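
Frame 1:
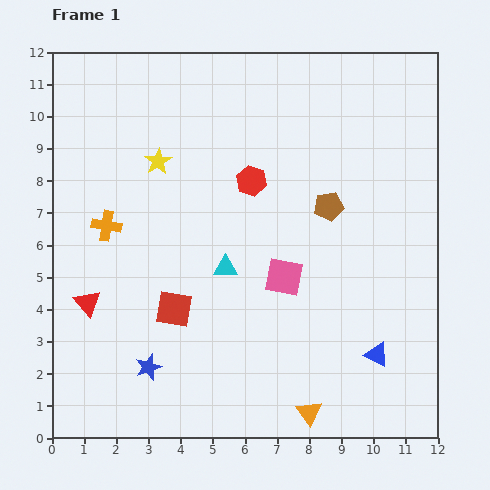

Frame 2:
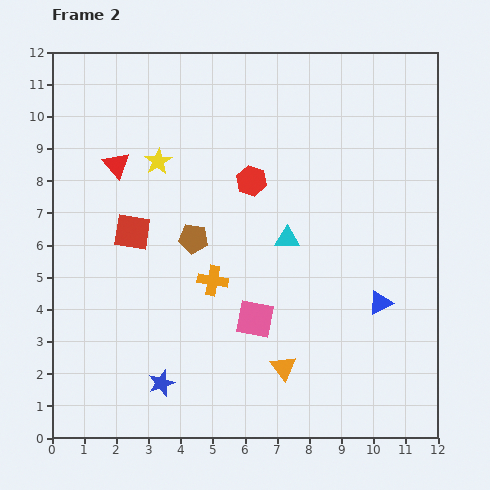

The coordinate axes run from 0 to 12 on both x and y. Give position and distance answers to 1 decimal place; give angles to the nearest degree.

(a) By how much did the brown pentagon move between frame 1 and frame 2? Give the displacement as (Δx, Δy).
(-4.2, -1.0)

The brown pentagon was at (8.6, 7.2) in frame 1 and (4.4, 6.2) in frame 2.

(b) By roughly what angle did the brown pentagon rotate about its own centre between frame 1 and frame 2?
18° clockwise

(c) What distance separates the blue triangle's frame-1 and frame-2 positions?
1.6

The blue triangle moved from (10.1, 2.6) to (10.2, 4.2), a distance of √(0.1² + 1.6²) ≈ 1.6.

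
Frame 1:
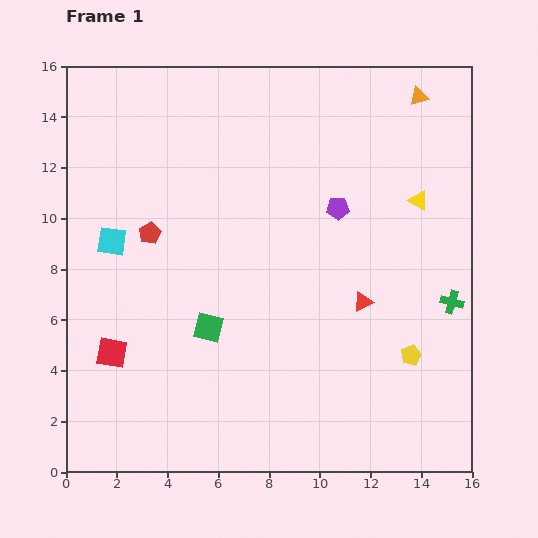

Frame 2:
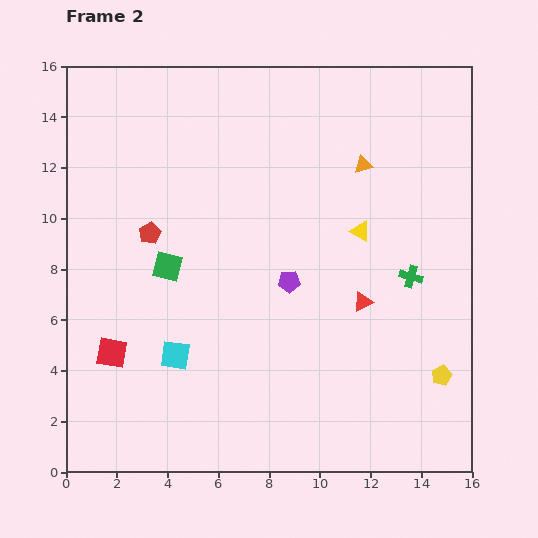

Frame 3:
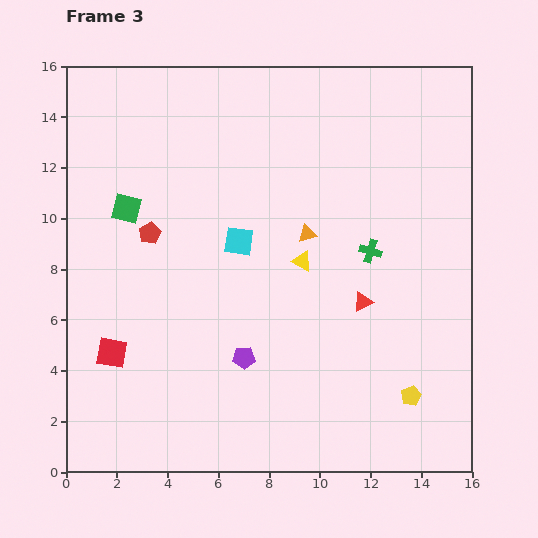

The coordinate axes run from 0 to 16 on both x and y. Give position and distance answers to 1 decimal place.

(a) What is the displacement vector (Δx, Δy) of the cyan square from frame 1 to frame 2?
(2.5, -4.5)

The cyan square was at (1.8, 9.1) in frame 1 and (4.3, 4.6) in frame 2.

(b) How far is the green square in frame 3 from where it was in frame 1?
5.7

The green square moved from (5.6, 5.7) to (2.4, 10.4), a distance of √(3.2² + 4.7²) ≈ 5.7.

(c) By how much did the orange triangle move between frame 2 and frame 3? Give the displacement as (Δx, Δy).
(-2.2, -2.7)

The orange triangle was at (11.7, 12.1) in frame 2 and (9.5, 9.4) in frame 3.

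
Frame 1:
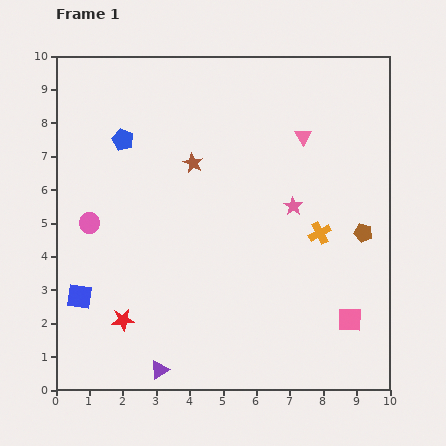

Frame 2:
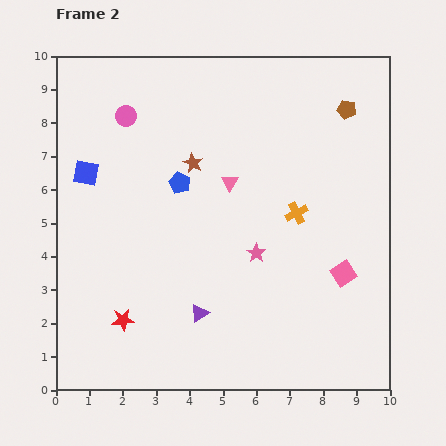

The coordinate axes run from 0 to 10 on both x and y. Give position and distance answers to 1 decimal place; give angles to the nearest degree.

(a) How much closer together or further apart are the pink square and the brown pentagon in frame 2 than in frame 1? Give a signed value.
+2.3

Distance in frame 1: 2.6. Distance in frame 2: 4.9.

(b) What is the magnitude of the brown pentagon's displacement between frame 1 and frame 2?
3.7

The brown pentagon moved from (9.2, 4.7) to (8.7, 8.4), a distance of √(0.5² + 3.7²) ≈ 3.7.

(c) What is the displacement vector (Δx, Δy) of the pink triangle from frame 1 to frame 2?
(-2.2, -1.4)

The pink triangle was at (7.4, 7.6) in frame 1 and (5.2, 6.2) in frame 2.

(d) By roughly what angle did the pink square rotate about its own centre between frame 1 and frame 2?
33° counter-clockwise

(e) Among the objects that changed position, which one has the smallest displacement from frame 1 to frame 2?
the orange cross

(moved 0.9)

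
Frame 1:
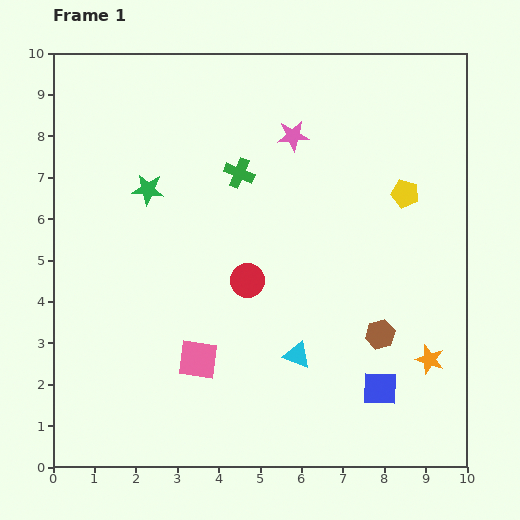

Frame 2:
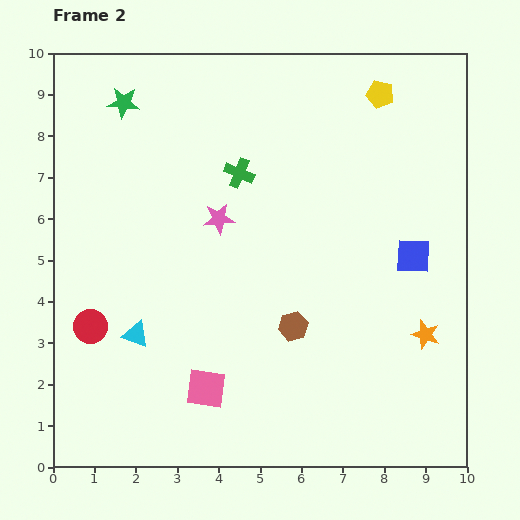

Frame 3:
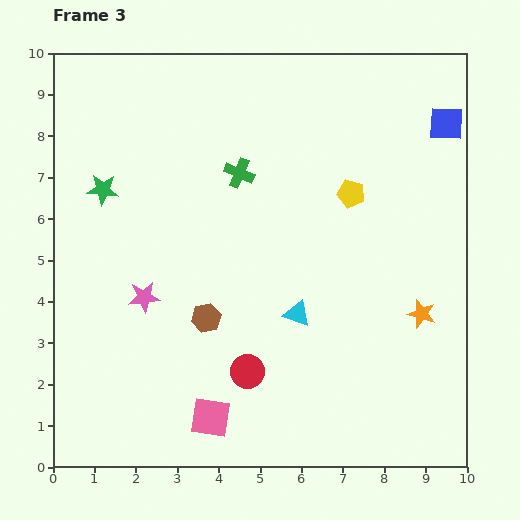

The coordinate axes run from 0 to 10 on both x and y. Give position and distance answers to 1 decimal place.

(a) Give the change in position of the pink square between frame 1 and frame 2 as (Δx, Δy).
(0.2, -0.7)

The pink square was at (3.5, 2.6) in frame 1 and (3.7, 1.9) in frame 2.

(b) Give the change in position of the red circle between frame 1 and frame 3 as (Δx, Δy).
(0.0, -2.2)

The red circle was at (4.7, 4.5) in frame 1 and (4.7, 2.3) in frame 3.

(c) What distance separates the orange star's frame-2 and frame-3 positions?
0.5

The orange star moved from (9.0, 3.2) to (8.9, 3.7), a distance of √(0.1² + 0.5²) ≈ 0.5.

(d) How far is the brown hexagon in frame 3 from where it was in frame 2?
2.1

The brown hexagon moved from (5.8, 3.4) to (3.7, 3.6), a distance of √(2.1² + 0.2²) ≈ 2.1.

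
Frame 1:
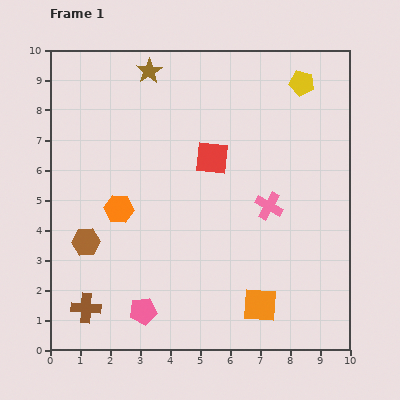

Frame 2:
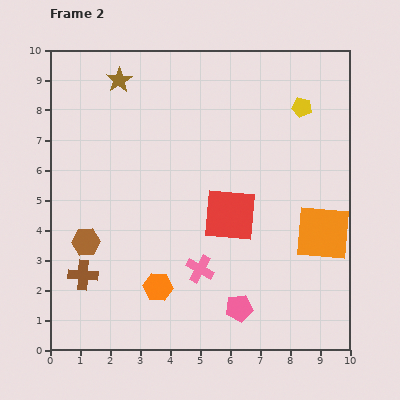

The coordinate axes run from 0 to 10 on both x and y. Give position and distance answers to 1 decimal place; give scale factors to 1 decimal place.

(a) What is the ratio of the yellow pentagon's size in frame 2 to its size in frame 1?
0.8×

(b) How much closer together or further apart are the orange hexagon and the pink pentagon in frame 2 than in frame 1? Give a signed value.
-0.7

Distance in frame 1: 3.5. Distance in frame 2: 2.8.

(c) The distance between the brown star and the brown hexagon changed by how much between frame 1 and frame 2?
-0.6

Distance in frame 1: 6.1. Distance in frame 2: 5.5.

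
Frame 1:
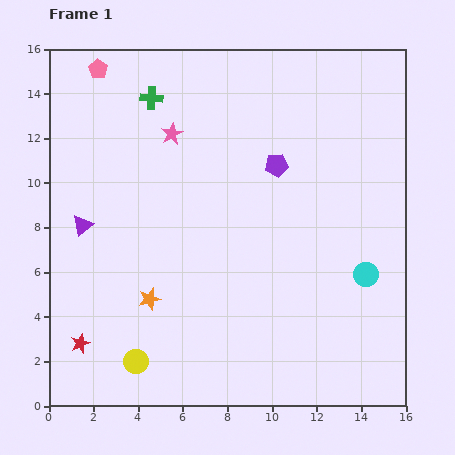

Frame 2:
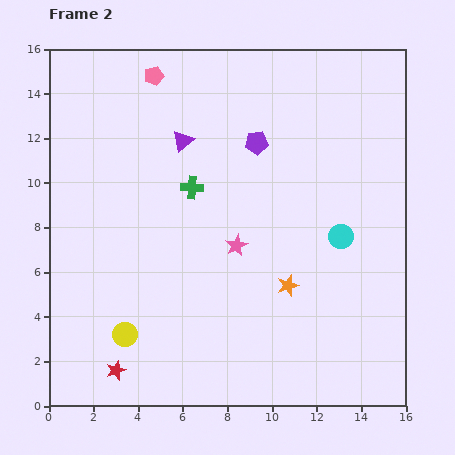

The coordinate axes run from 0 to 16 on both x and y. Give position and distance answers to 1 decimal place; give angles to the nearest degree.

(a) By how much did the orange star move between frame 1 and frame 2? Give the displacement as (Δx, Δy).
(6.2, 0.6)

The orange star was at (4.5, 4.8) in frame 1 and (10.7, 5.4) in frame 2.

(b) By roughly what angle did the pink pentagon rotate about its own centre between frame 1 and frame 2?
23° clockwise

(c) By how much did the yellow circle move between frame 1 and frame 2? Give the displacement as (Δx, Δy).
(-0.5, 1.2)

The yellow circle was at (3.9, 2.0) in frame 1 and (3.4, 3.2) in frame 2.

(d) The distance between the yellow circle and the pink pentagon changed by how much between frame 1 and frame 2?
-1.5

Distance in frame 1: 13.2. Distance in frame 2: 11.7.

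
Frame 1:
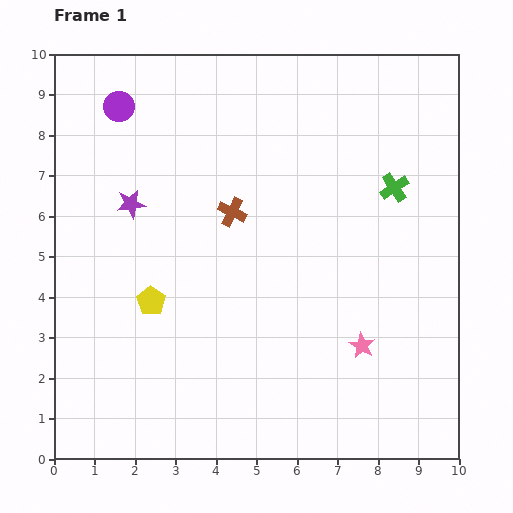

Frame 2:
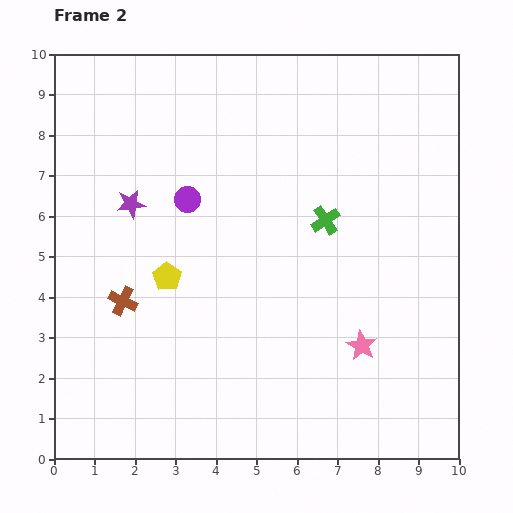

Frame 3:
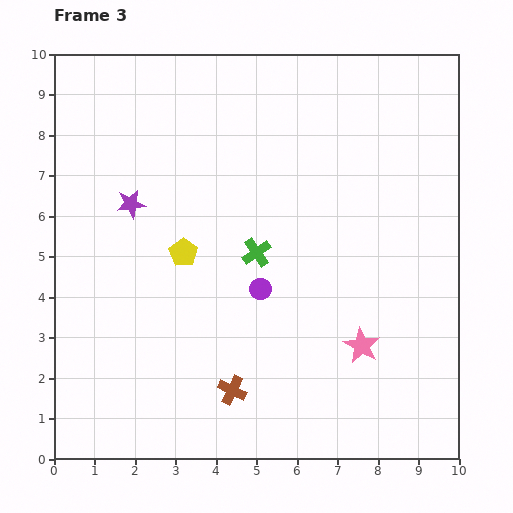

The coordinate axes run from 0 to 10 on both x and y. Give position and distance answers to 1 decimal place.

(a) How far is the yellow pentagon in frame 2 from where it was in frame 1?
0.7

The yellow pentagon moved from (2.4, 3.9) to (2.8, 4.5), a distance of √(0.4² + 0.6²) ≈ 0.7.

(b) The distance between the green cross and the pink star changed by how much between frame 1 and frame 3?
-0.5

Distance in frame 1: 4.0. Distance in frame 3: 3.5.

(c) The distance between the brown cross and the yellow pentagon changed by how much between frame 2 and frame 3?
+2.3

Distance in frame 2: 1.3. Distance in frame 3: 3.6.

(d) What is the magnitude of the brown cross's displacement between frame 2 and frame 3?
3.5

The brown cross moved from (1.7, 3.9) to (4.4, 1.7), a distance of √(2.7² + 2.2²) ≈ 3.5.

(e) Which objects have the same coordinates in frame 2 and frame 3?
the pink star, the purple star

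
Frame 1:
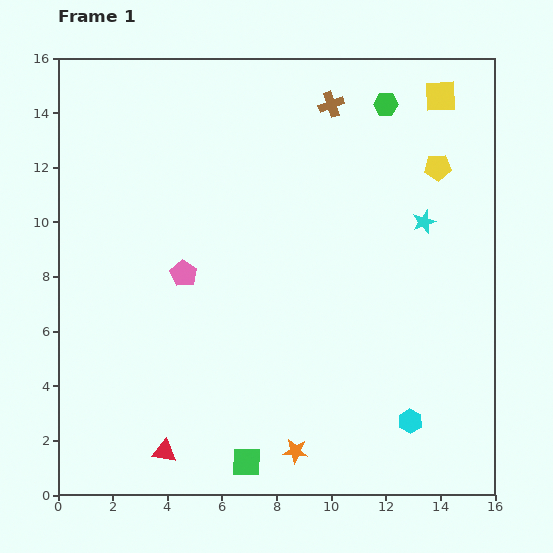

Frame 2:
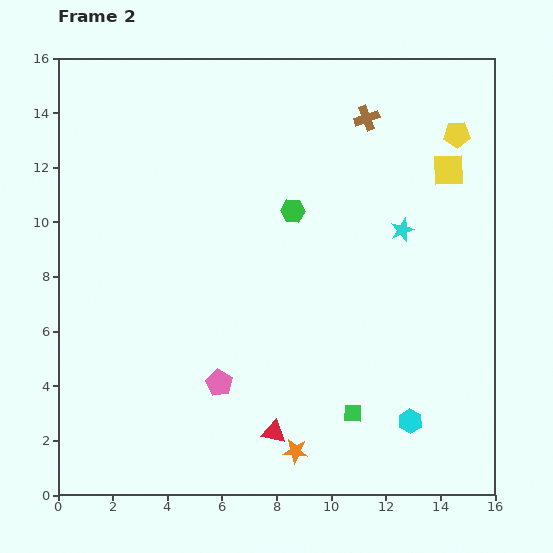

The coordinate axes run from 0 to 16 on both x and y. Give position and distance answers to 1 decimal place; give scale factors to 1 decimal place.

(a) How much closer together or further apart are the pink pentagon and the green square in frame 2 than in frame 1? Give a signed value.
-2.3

Distance in frame 1: 7.3. Distance in frame 2: 5.0.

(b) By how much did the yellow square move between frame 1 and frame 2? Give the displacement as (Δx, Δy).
(0.3, -2.7)

The yellow square was at (14.0, 14.6) in frame 1 and (14.3, 11.9) in frame 2.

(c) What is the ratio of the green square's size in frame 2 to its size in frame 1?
0.6×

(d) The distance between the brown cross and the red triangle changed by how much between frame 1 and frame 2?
-2.1

Distance in frame 1: 14.1. Distance in frame 2: 12.0.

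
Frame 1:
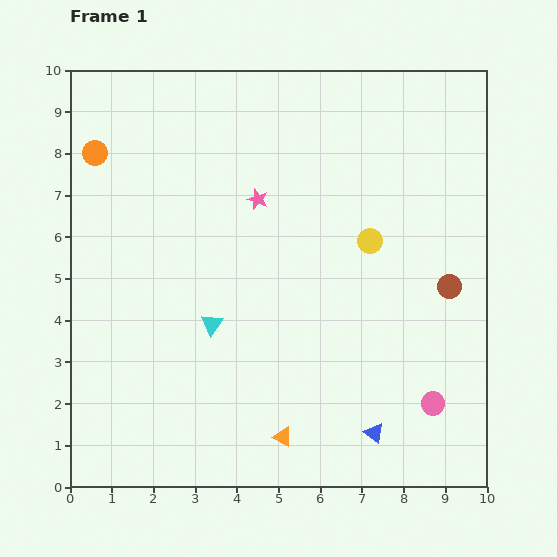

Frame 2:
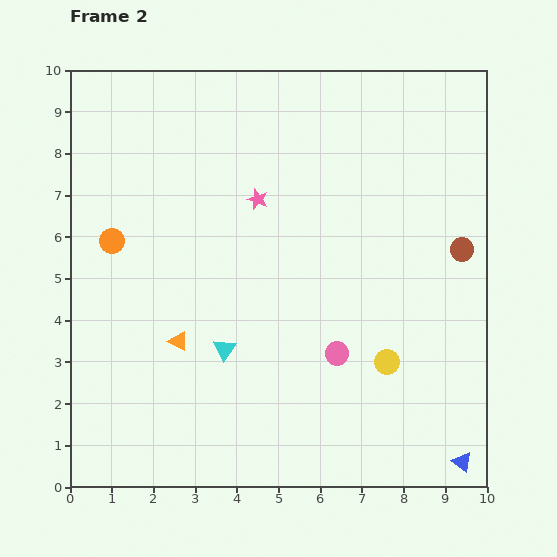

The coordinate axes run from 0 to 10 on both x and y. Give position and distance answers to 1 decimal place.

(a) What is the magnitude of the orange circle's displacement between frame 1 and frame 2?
2.1

The orange circle moved from (0.6, 8.0) to (1.0, 5.9), a distance of √(0.4² + 2.1²) ≈ 2.1.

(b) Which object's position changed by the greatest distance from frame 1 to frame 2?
the orange triangle

(moved 3.4; next 2.9)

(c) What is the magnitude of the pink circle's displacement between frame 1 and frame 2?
2.6

The pink circle moved from (8.7, 2.0) to (6.4, 3.2), a distance of √(2.3² + 1.2²) ≈ 2.6.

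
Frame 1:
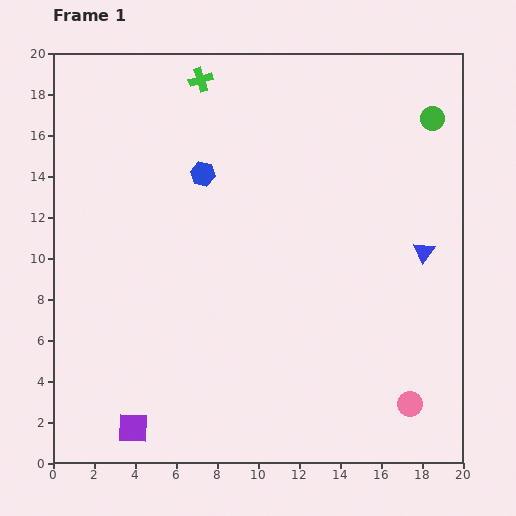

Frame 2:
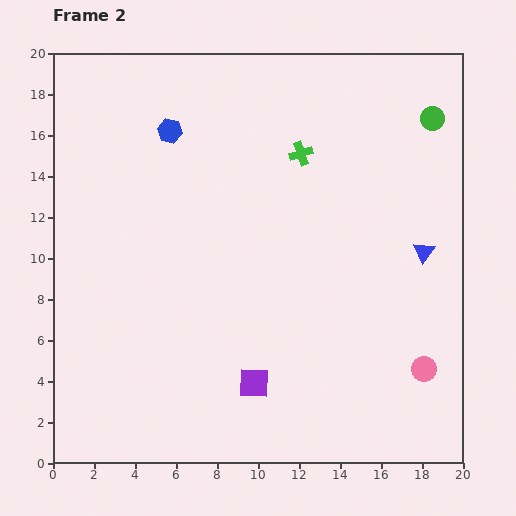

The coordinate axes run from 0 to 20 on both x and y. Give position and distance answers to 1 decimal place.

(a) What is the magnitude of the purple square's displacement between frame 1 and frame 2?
6.3

The purple square moved from (3.9, 1.7) to (9.8, 3.9), a distance of √(5.9² + 2.2²) ≈ 6.3.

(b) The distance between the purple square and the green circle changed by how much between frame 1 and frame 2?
-5.4

Distance in frame 1: 21.0. Distance in frame 2: 15.6.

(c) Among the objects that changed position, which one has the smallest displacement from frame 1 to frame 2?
the pink circle

(moved 1.8)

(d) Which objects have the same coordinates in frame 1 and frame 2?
the blue triangle, the green circle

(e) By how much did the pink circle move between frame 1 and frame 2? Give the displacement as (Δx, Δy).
(0.7, 1.7)

The pink circle was at (17.4, 2.9) in frame 1 and (18.1, 4.6) in frame 2.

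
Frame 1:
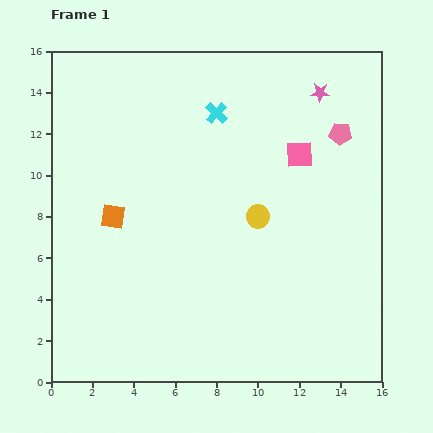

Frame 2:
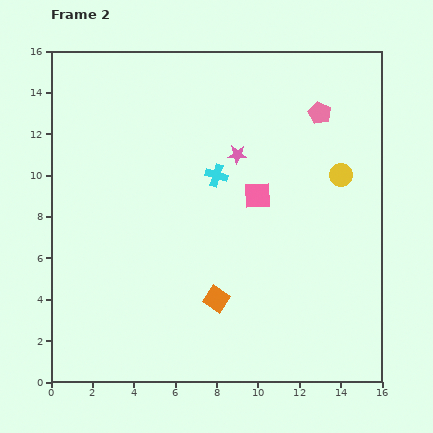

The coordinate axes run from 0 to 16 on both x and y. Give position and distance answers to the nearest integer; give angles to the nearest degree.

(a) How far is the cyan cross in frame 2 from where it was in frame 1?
3

The cyan cross moved from (8, 13) to (8, 10), a distance of √(0² + 3²) ≈ 3.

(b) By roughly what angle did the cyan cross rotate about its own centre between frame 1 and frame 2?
26° counter-clockwise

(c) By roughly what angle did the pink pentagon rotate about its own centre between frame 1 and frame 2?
22° clockwise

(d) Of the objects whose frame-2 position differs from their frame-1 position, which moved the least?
the pink pentagon

(moved 1)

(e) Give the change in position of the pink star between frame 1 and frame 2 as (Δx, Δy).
(-4, -3)

The pink star was at (13, 14) in frame 1 and (9, 11) in frame 2.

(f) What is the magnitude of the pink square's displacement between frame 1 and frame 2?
3

The pink square moved from (12, 11) to (10, 9), a distance of √(2² + 2²) ≈ 3.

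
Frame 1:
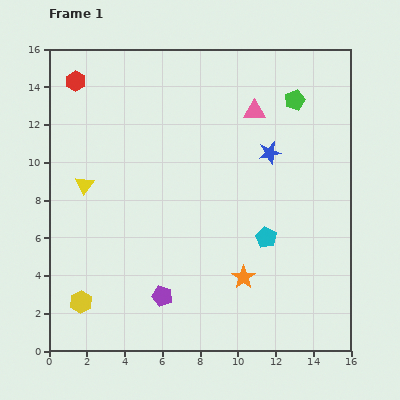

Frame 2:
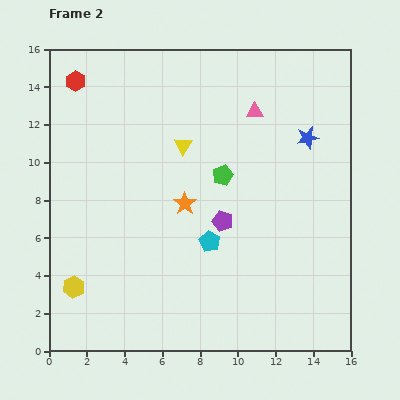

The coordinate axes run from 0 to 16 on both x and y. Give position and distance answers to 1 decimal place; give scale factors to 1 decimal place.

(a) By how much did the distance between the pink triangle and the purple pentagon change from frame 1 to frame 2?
-5.0

Distance in frame 1: 11.0. Distance in frame 2: 6.0.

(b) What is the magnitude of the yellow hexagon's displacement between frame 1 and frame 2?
0.9

The yellow hexagon moved from (1.7, 2.6) to (1.3, 3.4), a distance of √(0.4² + 0.8²) ≈ 0.9.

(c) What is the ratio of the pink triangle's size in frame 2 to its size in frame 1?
0.8×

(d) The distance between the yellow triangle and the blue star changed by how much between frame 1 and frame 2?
-3.3

Distance in frame 1: 9.9. Distance in frame 2: 6.6.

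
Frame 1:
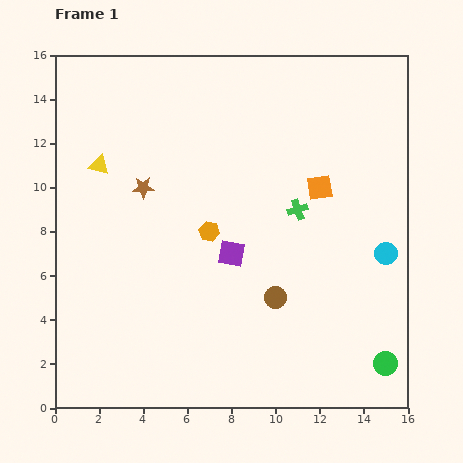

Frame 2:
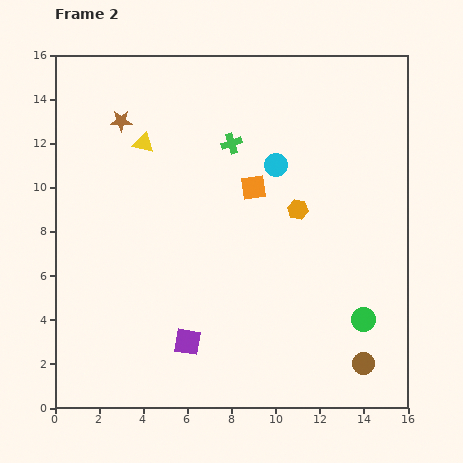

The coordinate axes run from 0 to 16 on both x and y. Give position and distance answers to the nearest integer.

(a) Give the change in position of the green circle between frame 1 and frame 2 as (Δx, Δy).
(-1, 2)

The green circle was at (15, 2) in frame 1 and (14, 4) in frame 2.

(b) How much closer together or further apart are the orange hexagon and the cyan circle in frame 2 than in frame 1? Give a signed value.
-6

Distance in frame 1: 8. Distance in frame 2: 2.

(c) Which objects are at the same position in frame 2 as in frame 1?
none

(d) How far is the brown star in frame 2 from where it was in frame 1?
3

The brown star moved from (4, 10) to (3, 13), a distance of √(1² + 3²) ≈ 3.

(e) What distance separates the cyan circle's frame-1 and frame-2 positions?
6

The cyan circle moved from (15, 7) to (10, 11), a distance of √(5² + 4²) ≈ 6.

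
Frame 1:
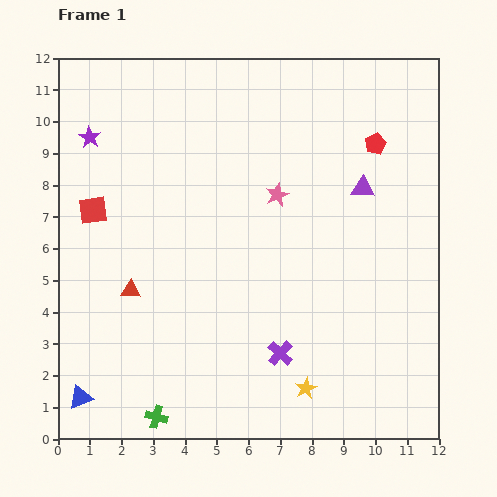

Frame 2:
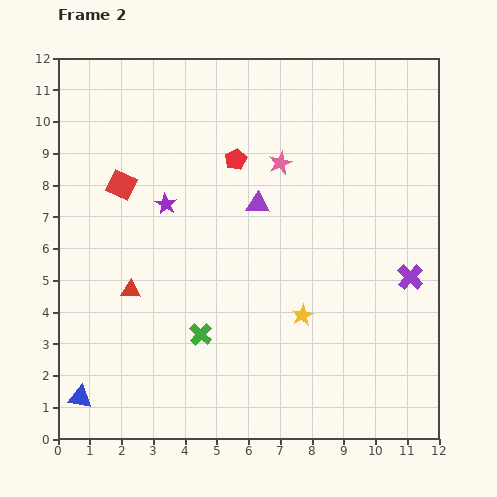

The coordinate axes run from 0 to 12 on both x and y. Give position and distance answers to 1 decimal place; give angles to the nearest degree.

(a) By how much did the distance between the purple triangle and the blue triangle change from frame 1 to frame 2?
-2.8

Distance in frame 1: 11.1. Distance in frame 2: 8.3.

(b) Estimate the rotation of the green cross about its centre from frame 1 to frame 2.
28° clockwise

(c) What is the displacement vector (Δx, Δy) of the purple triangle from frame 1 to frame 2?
(-3.3, -0.5)

The purple triangle was at (9.6, 7.9) in frame 1 and (6.3, 7.4) in frame 2.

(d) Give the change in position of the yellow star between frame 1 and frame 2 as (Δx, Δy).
(-0.1, 2.3)

The yellow star was at (7.8, 1.6) in frame 1 and (7.7, 3.9) in frame 2.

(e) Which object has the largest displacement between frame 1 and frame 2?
the purple cross

(moved 4.8; next 4.4)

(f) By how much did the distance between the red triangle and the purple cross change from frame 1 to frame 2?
+3.7

Distance in frame 1: 5.1. Distance in frame 2: 8.8.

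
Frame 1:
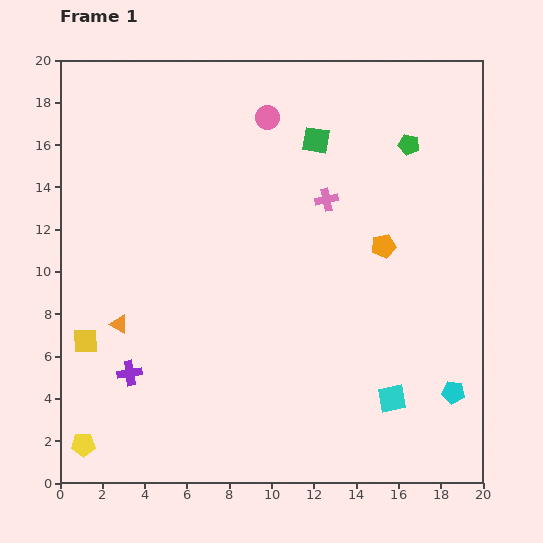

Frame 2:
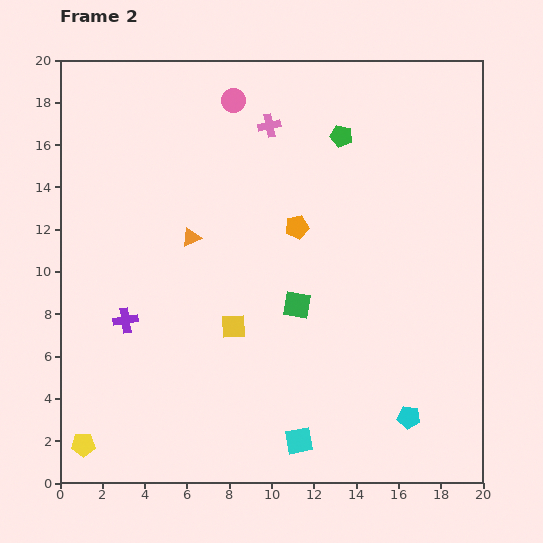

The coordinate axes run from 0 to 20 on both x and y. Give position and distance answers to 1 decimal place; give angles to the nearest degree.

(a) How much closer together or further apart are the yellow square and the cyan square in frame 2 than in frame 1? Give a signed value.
-8.5

Distance in frame 1: 14.7. Distance in frame 2: 6.2.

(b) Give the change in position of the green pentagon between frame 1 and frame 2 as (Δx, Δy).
(-3.2, 0.4)

The green pentagon was at (16.5, 16.0) in frame 1 and (13.3, 16.4) in frame 2.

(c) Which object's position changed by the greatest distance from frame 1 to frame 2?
the green square

(moved 7.9; next 7.0)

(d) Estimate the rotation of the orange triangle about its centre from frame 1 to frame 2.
52° counter-clockwise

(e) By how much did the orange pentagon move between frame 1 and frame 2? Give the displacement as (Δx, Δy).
(-4.1, 0.9)

The orange pentagon was at (15.3, 11.2) in frame 1 and (11.2, 12.1) in frame 2.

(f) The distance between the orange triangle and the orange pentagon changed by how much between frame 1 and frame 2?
-8.0

Distance in frame 1: 13.0. Distance in frame 2: 5.0.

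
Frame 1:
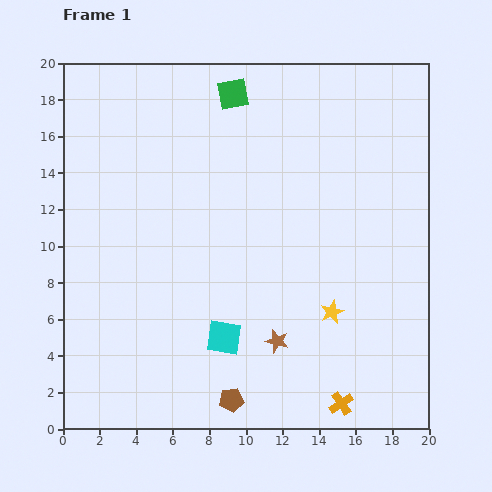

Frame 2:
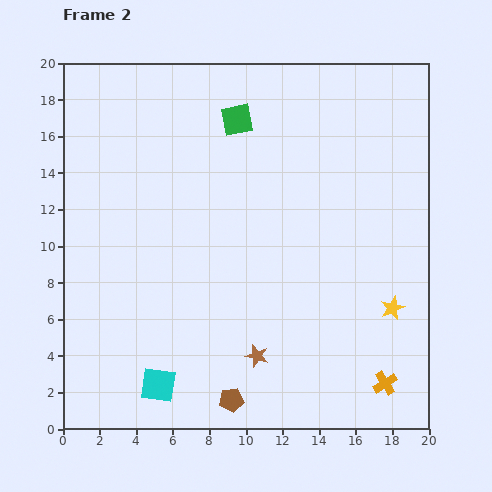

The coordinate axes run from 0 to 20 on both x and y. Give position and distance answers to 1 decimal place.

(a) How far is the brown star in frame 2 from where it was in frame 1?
1.4

The brown star moved from (11.7, 4.8) to (10.6, 4.0), a distance of √(1.1² + 0.8²) ≈ 1.4.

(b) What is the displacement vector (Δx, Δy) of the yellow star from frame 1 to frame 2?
(3.3, 0.2)

The yellow star was at (14.7, 6.4) in frame 1 and (18.0, 6.6) in frame 2.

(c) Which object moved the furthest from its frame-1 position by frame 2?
the cyan square

(moved 4.4; next 3.3)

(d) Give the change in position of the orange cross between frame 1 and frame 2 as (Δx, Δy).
(2.4, 1.1)

The orange cross was at (15.2, 1.4) in frame 1 and (17.6, 2.5) in frame 2.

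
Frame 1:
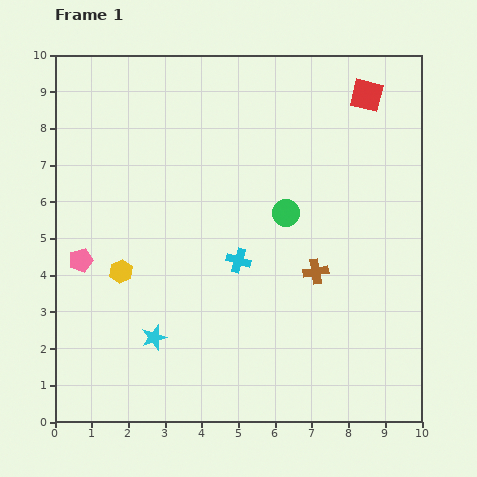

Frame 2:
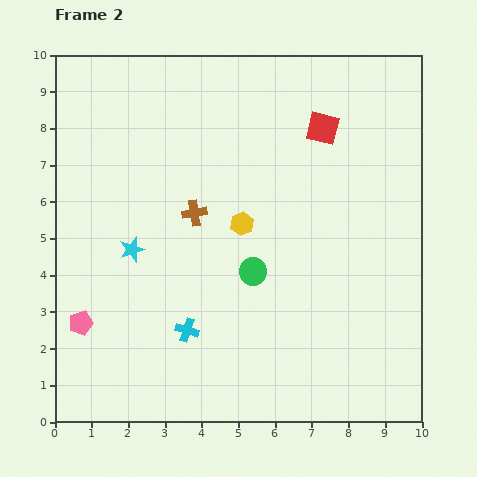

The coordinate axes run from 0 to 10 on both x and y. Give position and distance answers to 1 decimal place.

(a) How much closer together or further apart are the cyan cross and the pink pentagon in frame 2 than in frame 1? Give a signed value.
-1.4

Distance in frame 1: 4.3. Distance in frame 2: 2.9.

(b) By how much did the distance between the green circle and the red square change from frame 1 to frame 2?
+0.4

Distance in frame 1: 3.9. Distance in frame 2: 4.3.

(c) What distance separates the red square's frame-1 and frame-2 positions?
1.5

The red square moved from (8.5, 8.9) to (7.3, 8.0), a distance of √(1.2² + 0.9²) ≈ 1.5.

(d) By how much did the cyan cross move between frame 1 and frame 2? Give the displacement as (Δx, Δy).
(-1.4, -1.9)

The cyan cross was at (5.0, 4.4) in frame 1 and (3.6, 2.5) in frame 2.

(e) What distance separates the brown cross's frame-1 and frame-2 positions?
3.7

The brown cross moved from (7.1, 4.1) to (3.8, 5.7), a distance of √(3.3² + 1.6²) ≈ 3.7.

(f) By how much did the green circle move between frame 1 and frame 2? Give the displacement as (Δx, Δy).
(-0.9, -1.6)

The green circle was at (6.3, 5.7) in frame 1 and (5.4, 4.1) in frame 2.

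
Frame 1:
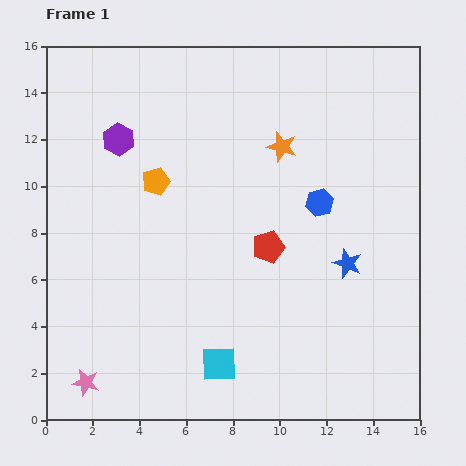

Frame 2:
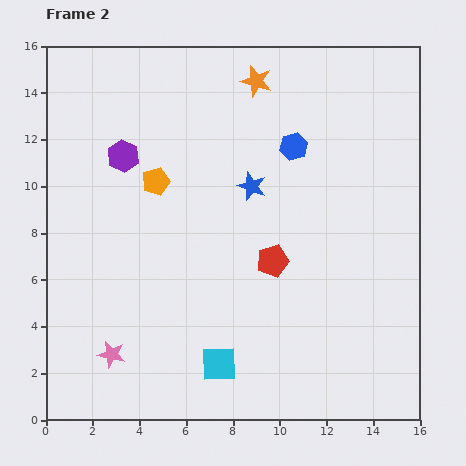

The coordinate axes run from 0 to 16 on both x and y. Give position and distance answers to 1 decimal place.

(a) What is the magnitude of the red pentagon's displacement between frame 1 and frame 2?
0.6

The red pentagon moved from (9.5, 7.4) to (9.7, 6.8), a distance of √(0.2² + 0.6²) ≈ 0.6.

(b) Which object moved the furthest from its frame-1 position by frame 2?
the blue star

(moved 5.3; next 3.0)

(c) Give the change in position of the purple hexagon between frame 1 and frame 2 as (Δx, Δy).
(0.2, -0.7)

The purple hexagon was at (3.1, 12.0) in frame 1 and (3.3, 11.3) in frame 2.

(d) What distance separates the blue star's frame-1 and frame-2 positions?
5.3

The blue star moved from (12.9, 6.7) to (8.8, 10.0), a distance of √(4.1² + 3.3²) ≈ 5.3.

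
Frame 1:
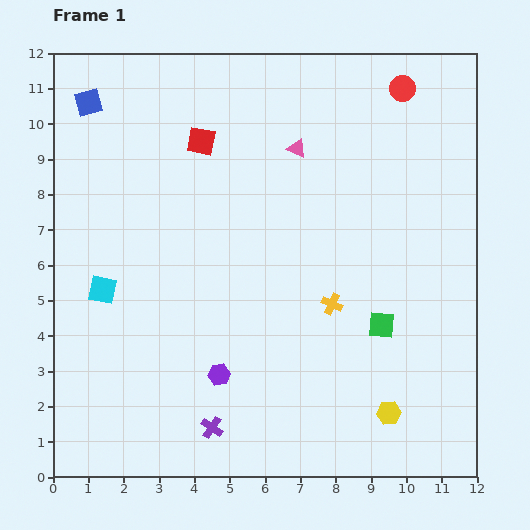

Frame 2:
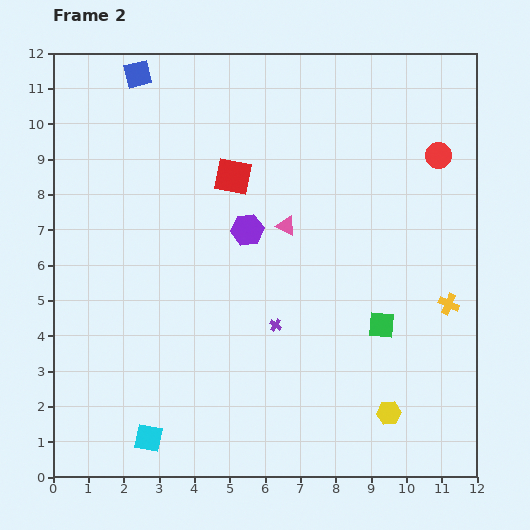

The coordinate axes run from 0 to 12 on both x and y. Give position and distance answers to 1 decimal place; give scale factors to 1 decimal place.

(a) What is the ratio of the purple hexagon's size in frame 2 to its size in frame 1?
1.5×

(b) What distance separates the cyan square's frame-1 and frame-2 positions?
4.4

The cyan square moved from (1.4, 5.3) to (2.7, 1.1), a distance of √(1.3² + 4.2²) ≈ 4.4.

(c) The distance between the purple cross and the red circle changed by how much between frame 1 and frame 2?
-4.4

Distance in frame 1: 11.0. Distance in frame 2: 6.6.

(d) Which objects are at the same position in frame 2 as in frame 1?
the yellow hexagon, the green square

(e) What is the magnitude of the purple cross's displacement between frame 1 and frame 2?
3.4

The purple cross moved from (4.5, 1.4) to (6.3, 4.3), a distance of √(1.8² + 2.9²) ≈ 3.4.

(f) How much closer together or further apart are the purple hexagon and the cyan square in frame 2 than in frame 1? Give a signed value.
+2.4

Distance in frame 1: 4.1. Distance in frame 2: 6.5.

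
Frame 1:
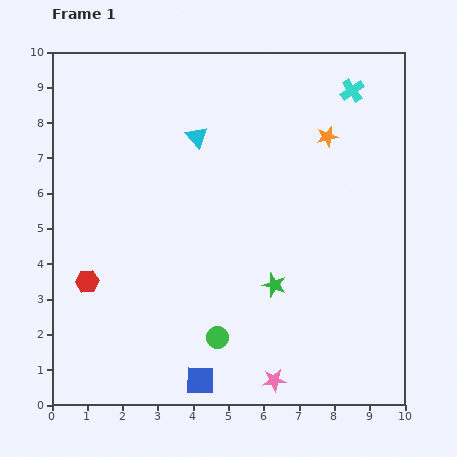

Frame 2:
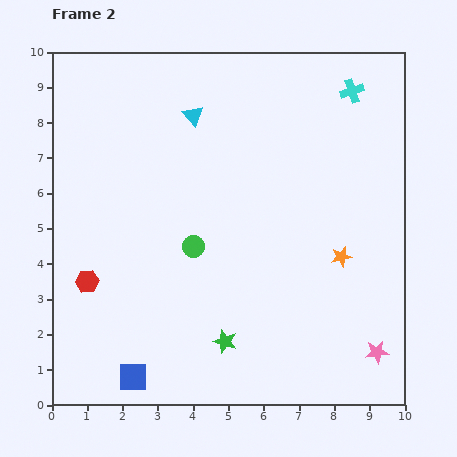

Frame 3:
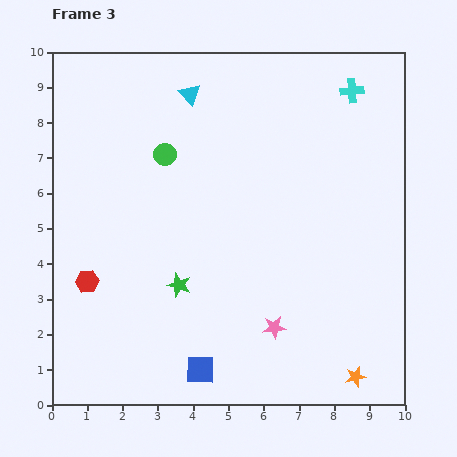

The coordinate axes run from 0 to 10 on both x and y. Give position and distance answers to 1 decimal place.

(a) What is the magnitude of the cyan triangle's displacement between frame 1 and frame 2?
0.6

The cyan triangle moved from (4.1, 7.6) to (4.0, 8.2), a distance of √(0.1² + 0.6²) ≈ 0.6.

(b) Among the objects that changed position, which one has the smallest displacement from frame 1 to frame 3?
the blue square

(moved 0.3)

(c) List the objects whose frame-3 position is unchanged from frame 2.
the cyan cross, the red hexagon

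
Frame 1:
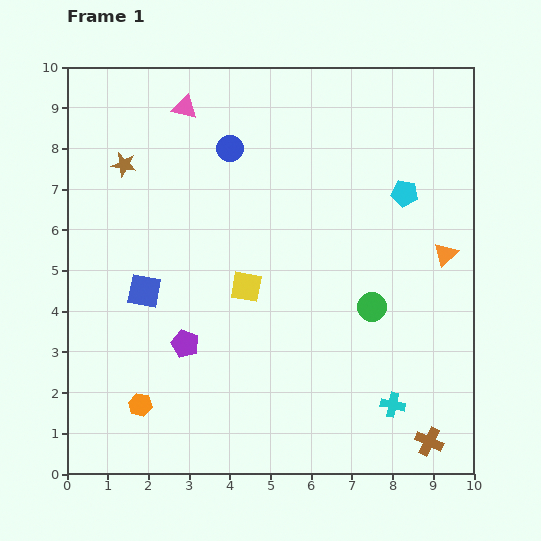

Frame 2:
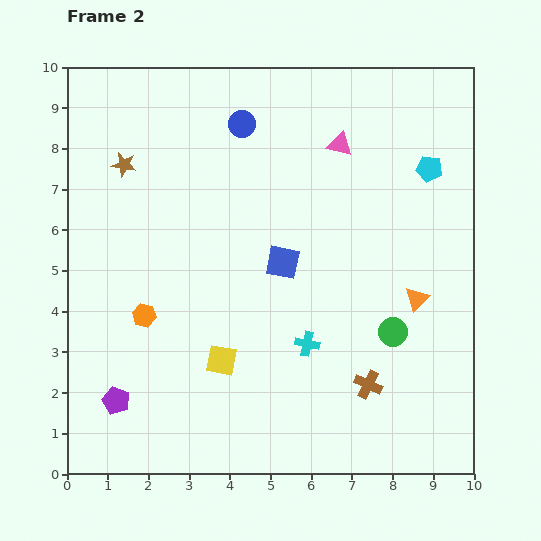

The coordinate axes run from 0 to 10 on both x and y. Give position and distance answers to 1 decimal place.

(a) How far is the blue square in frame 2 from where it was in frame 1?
3.5

The blue square moved from (1.9, 4.5) to (5.3, 5.2), a distance of √(3.4² + 0.7²) ≈ 3.5.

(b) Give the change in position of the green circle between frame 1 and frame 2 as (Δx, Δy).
(0.5, -0.6)

The green circle was at (7.5, 4.1) in frame 1 and (8.0, 3.5) in frame 2.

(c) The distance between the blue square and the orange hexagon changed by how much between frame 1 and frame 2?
+0.8

Distance in frame 1: 2.8. Distance in frame 2: 3.6.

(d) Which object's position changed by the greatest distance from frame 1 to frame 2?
the pink triangle

(moved 3.9; next 3.5)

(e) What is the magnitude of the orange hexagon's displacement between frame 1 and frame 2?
2.2

The orange hexagon moved from (1.8, 1.7) to (1.9, 3.9), a distance of √(0.1² + 2.2²) ≈ 2.2.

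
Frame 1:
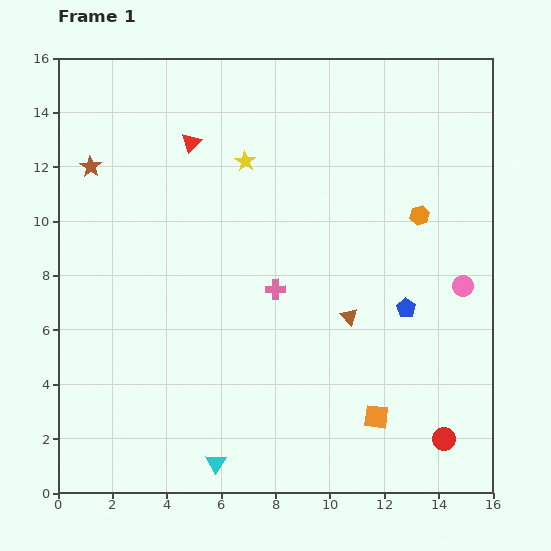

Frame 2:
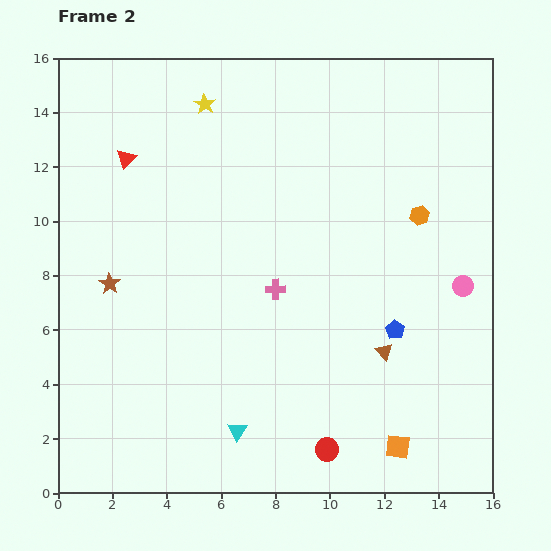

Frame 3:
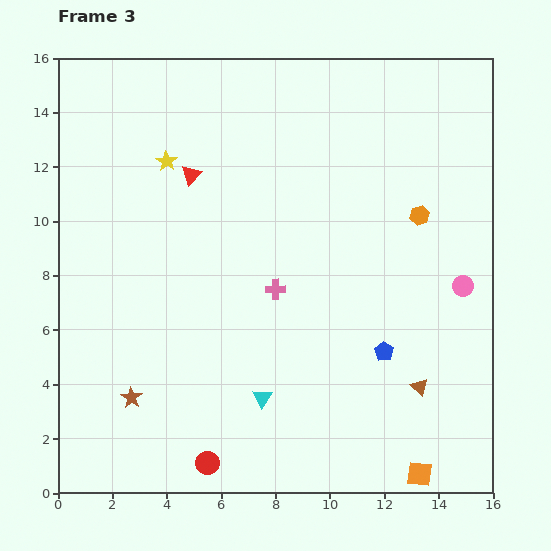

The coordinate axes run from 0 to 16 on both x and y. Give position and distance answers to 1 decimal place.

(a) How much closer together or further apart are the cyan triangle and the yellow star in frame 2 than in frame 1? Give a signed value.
+0.9

Distance in frame 1: 11.2. Distance in frame 2: 12.1.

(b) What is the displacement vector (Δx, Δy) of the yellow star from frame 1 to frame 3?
(-2.9, 0.0)

The yellow star was at (6.9, 12.2) in frame 1 and (4.0, 12.2) in frame 3.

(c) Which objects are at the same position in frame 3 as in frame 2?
the pink cross, the pink circle, the orange hexagon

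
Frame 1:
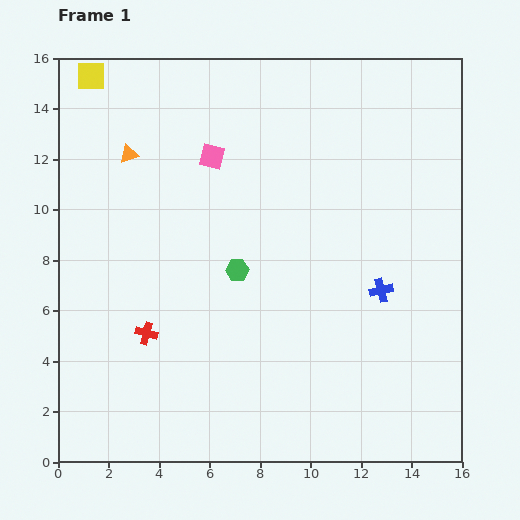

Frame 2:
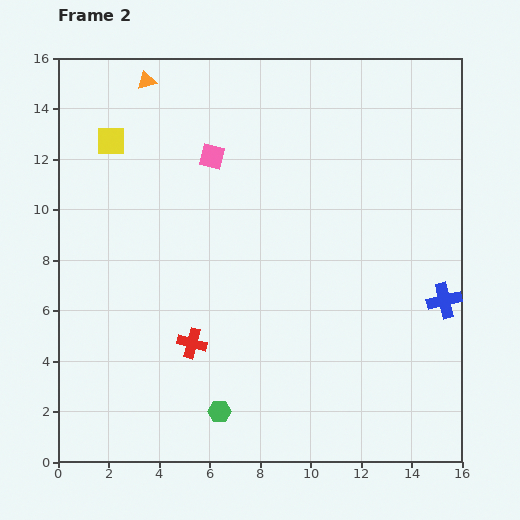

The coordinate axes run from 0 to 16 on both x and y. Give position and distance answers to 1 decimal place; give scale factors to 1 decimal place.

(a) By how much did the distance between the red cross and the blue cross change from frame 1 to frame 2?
+0.6

Distance in frame 1: 9.5. Distance in frame 2: 10.1.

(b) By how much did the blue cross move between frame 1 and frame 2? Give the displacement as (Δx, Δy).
(2.5, -0.4)

The blue cross was at (12.8, 6.8) in frame 1 and (15.3, 6.4) in frame 2.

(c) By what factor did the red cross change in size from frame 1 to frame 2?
1.3×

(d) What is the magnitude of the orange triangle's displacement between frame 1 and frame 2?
3.0

The orange triangle moved from (2.8, 12.2) to (3.5, 15.1), a distance of √(0.7² + 2.9²) ≈ 3.0.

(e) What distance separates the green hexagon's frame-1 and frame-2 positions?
5.6

The green hexagon moved from (7.1, 7.6) to (6.4, 2.0), a distance of √(0.7² + 5.6²) ≈ 5.6.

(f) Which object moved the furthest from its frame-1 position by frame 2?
the green hexagon

(moved 5.6; next 3.0)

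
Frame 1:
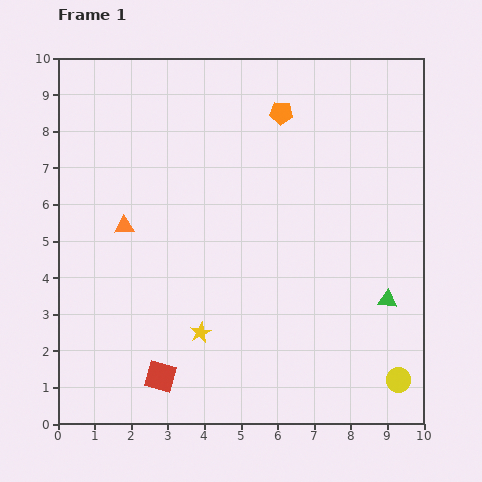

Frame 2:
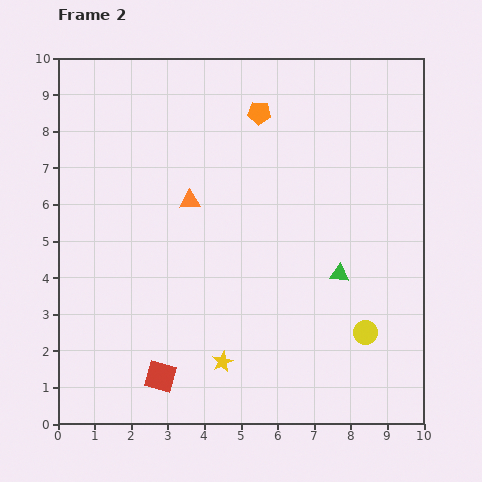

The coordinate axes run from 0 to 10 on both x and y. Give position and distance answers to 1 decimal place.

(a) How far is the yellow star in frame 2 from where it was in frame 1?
1.0

The yellow star moved from (3.9, 2.5) to (4.5, 1.7), a distance of √(0.6² + 0.8²) ≈ 1.0.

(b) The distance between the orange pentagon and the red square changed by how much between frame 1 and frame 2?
-0.2

Distance in frame 1: 7.9. Distance in frame 2: 7.7.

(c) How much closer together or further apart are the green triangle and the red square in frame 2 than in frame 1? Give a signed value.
-0.9

Distance in frame 1: 6.5. Distance in frame 2: 5.6.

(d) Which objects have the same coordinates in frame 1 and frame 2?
the red square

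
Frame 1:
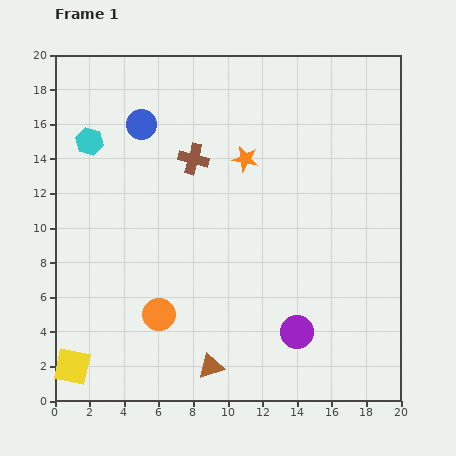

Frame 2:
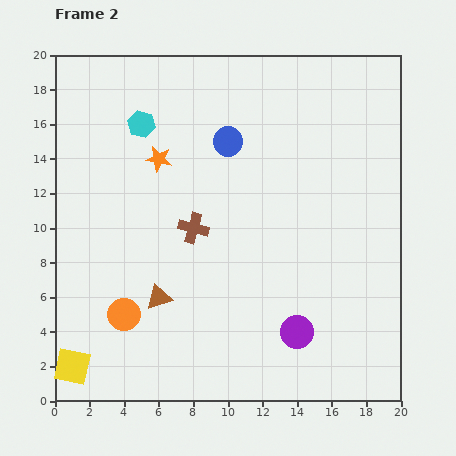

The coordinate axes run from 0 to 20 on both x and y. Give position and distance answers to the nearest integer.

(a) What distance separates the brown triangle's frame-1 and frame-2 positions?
5

The brown triangle moved from (9, 2) to (6, 6), a distance of √(3² + 4²) ≈ 5.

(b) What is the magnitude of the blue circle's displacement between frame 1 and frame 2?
5

The blue circle moved from (5, 16) to (10, 15), a distance of √(5² + 1²) ≈ 5.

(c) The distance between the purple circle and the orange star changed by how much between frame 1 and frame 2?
+3

Distance in frame 1: 10. Distance in frame 2: 13.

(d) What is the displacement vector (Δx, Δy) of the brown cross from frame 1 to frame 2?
(0, -4)

The brown cross was at (8, 14) in frame 1 and (8, 10) in frame 2.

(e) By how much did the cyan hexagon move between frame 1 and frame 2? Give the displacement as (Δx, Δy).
(3, 1)

The cyan hexagon was at (2, 15) in frame 1 and (5, 16) in frame 2.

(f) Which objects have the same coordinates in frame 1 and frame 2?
the purple circle, the yellow square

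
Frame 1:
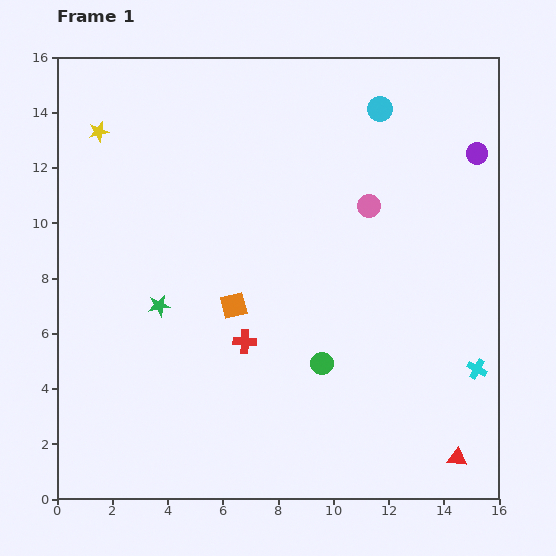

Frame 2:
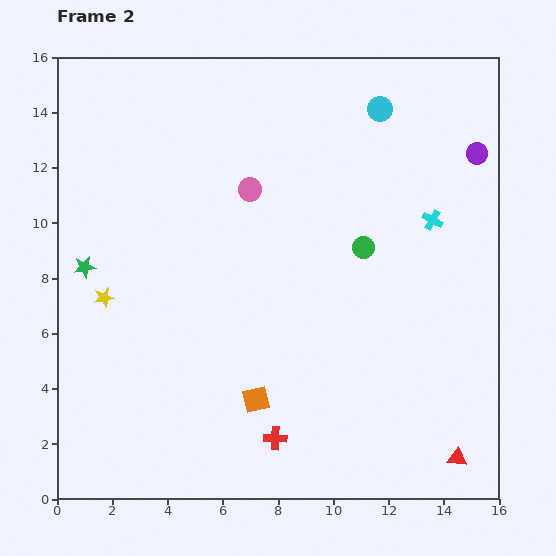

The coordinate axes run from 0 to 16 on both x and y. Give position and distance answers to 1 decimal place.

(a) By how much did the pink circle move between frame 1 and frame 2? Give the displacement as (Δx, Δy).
(-4.3, 0.6)

The pink circle was at (11.3, 10.6) in frame 1 and (7.0, 11.2) in frame 2.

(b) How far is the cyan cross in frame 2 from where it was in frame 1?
5.6

The cyan cross moved from (15.2, 4.7) to (13.6, 10.1), a distance of √(1.6² + 5.4²) ≈ 5.6.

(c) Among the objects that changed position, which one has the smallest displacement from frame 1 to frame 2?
the green star

(moved 3.0)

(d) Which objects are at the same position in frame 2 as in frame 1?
the red triangle, the purple circle, the cyan circle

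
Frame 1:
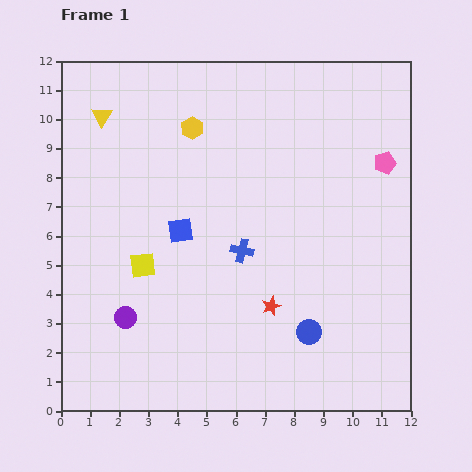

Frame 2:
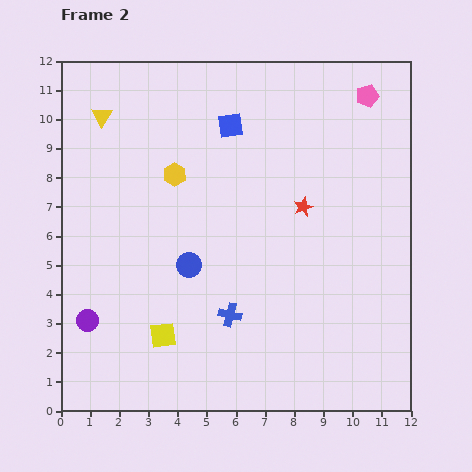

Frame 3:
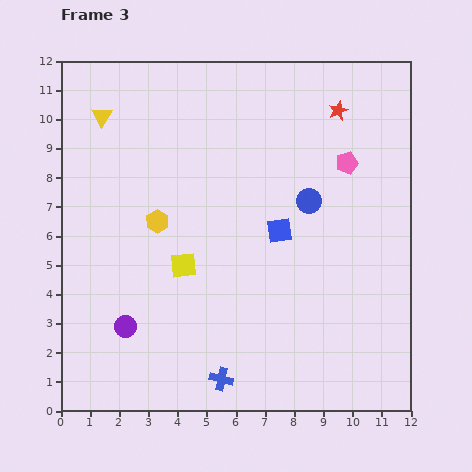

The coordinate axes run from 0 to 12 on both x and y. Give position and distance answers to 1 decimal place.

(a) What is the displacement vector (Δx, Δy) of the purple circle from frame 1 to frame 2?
(-1.3, -0.1)

The purple circle was at (2.2, 3.2) in frame 1 and (0.9, 3.1) in frame 2.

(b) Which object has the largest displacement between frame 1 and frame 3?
the red star

(moved 7.1; next 4.5)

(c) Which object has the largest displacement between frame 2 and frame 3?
the blue circle

(moved 4.7; next 4.0)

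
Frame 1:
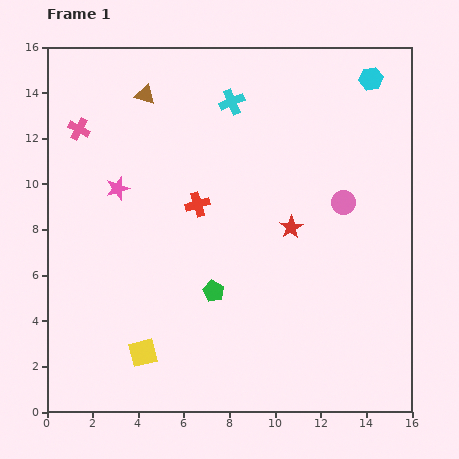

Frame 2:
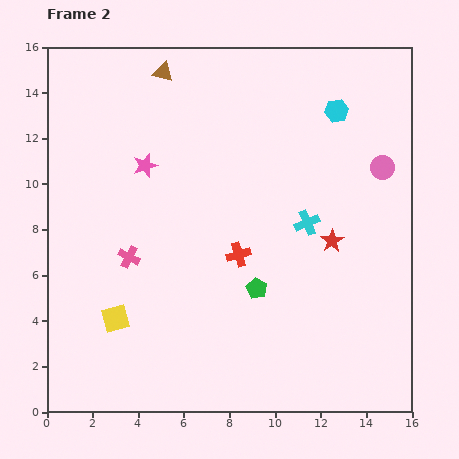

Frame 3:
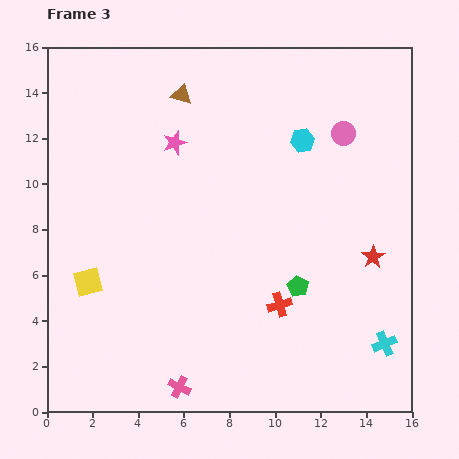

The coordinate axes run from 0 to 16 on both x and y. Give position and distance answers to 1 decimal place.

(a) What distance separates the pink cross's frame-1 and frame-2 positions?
6.0

The pink cross moved from (1.4, 12.4) to (3.6, 6.8), a distance of √(2.2² + 5.6²) ≈ 6.0.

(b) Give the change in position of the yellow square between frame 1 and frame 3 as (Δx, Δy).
(-2.4, 3.1)

The yellow square was at (4.2, 2.6) in frame 1 and (1.8, 5.7) in frame 3.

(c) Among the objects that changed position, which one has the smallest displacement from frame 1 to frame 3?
the brown triangle

(moved 1.6)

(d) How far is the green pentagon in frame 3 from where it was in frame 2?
1.8

The green pentagon moved from (9.2, 5.4) to (11.0, 5.5), a distance of √(1.8² + 0.1²) ≈ 1.8.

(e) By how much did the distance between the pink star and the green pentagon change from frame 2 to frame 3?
+1.0

Distance in frame 2: 7.3. Distance in frame 3: 8.3.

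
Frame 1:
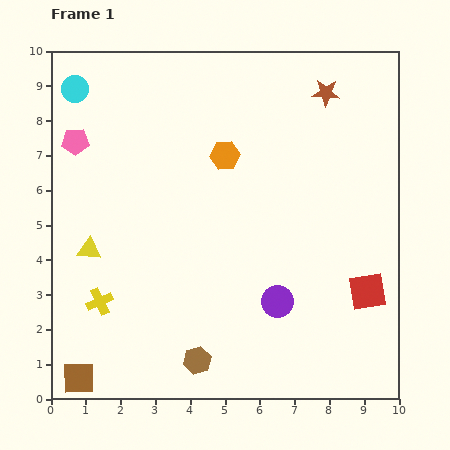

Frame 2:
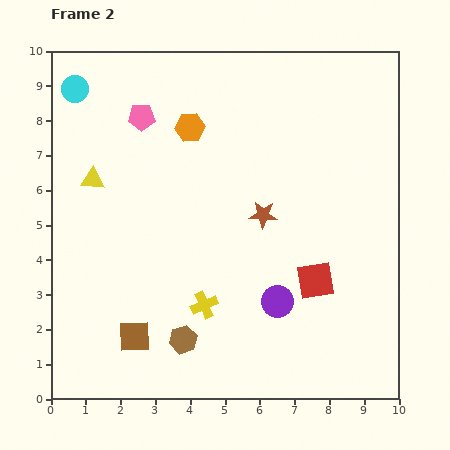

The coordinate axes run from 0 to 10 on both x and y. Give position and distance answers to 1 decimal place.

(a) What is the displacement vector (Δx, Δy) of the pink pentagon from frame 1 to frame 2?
(1.9, 0.7)

The pink pentagon was at (0.7, 7.4) in frame 1 and (2.6, 8.1) in frame 2.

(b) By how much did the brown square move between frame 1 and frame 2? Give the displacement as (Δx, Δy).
(1.6, 1.2)

The brown square was at (0.8, 0.6) in frame 1 and (2.4, 1.8) in frame 2.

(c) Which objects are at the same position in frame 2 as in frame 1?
the cyan circle, the purple circle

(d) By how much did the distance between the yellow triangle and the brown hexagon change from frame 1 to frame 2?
+0.8

Distance in frame 1: 4.5. Distance in frame 2: 5.3.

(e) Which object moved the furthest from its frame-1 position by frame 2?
the brown star

(moved 3.9; next 3.0)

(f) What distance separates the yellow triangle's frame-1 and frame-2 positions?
2.0

The yellow triangle moved from (1.1, 4.3) to (1.2, 6.3), a distance of √(0.1² + 2.0²) ≈ 2.0.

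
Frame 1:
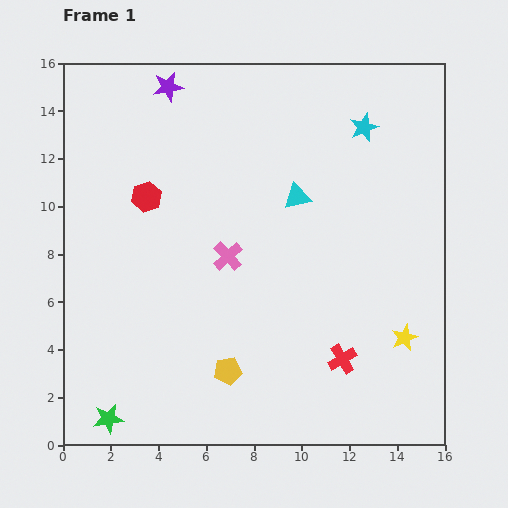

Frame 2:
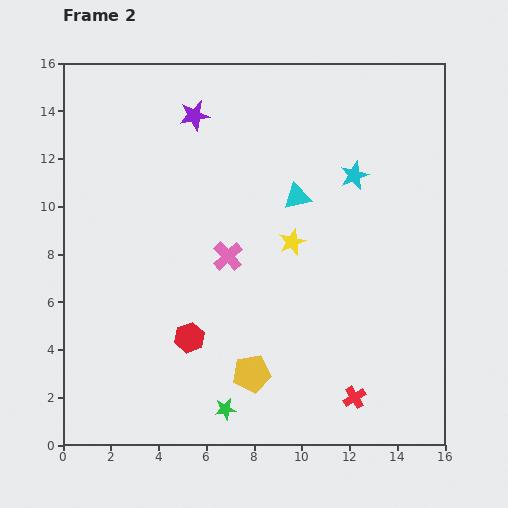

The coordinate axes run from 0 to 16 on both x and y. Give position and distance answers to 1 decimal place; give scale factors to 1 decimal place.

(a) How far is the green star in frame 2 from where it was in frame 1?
4.9

The green star moved from (1.9, 1.1) to (6.8, 1.5), a distance of √(4.9² + 0.4²) ≈ 4.9.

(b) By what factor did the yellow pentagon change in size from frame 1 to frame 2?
1.4×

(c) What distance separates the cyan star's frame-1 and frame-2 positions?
2.0

The cyan star moved from (12.6, 13.3) to (12.2, 11.3), a distance of √(0.4² + 2.0²) ≈ 2.0.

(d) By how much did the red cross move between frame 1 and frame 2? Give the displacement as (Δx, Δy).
(0.5, -1.6)

The red cross was at (11.7, 3.6) in frame 1 and (12.2, 2.0) in frame 2.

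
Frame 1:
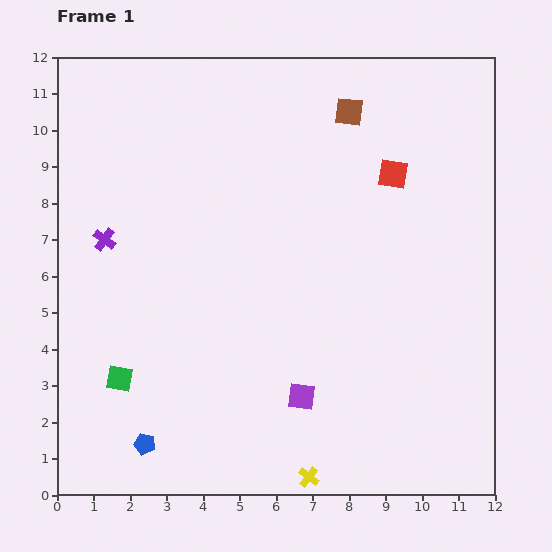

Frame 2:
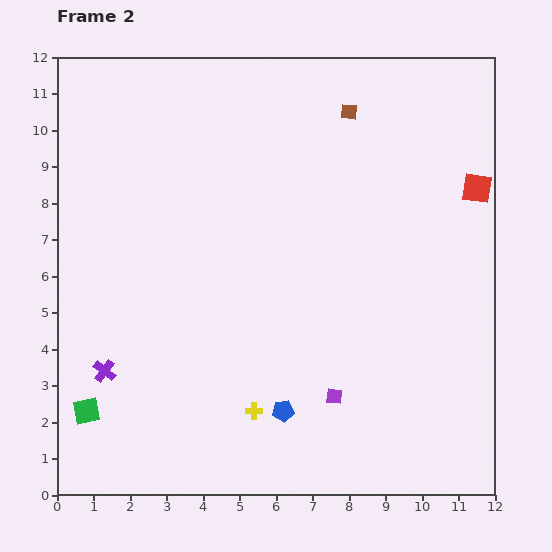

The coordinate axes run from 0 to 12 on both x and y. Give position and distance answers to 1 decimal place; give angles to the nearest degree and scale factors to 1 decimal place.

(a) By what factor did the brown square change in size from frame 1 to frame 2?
0.6×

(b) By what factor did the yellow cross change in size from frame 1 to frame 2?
0.8×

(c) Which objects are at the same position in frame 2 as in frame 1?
the brown square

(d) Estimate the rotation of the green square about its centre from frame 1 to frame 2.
21° counter-clockwise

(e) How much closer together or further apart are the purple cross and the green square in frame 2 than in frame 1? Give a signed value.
-2.6

Distance in frame 1: 3.8. Distance in frame 2: 1.2.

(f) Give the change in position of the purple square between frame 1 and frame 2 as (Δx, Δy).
(0.9, 0.0)

The purple square was at (6.7, 2.7) in frame 1 and (7.6, 2.7) in frame 2.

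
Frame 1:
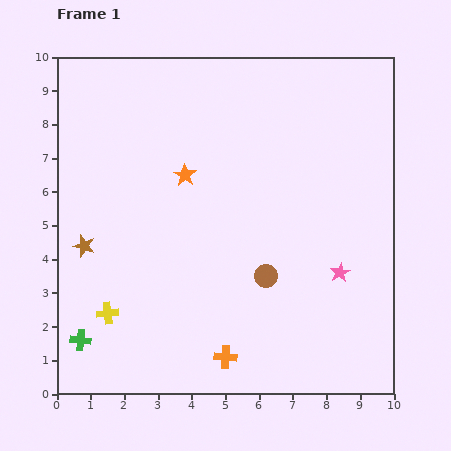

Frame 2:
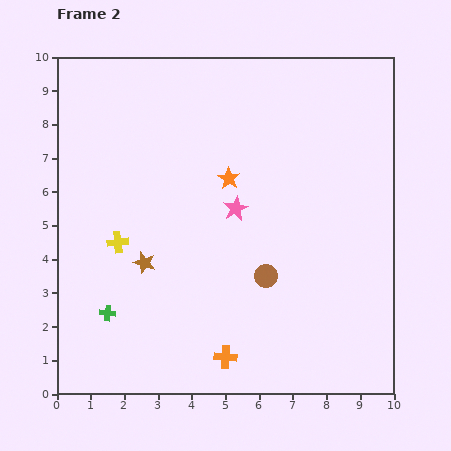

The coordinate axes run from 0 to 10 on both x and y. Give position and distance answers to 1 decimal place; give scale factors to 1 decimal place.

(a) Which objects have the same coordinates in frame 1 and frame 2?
the orange cross, the brown circle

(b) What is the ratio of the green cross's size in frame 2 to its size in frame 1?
0.7×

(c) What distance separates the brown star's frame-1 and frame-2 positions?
1.9

The brown star moved from (0.8, 4.4) to (2.6, 3.9), a distance of √(1.8² + 0.5²) ≈ 1.9.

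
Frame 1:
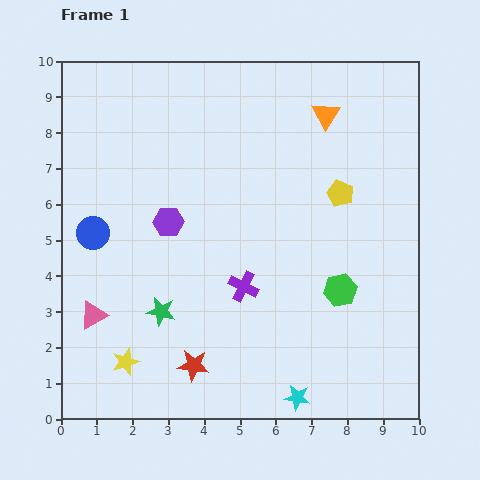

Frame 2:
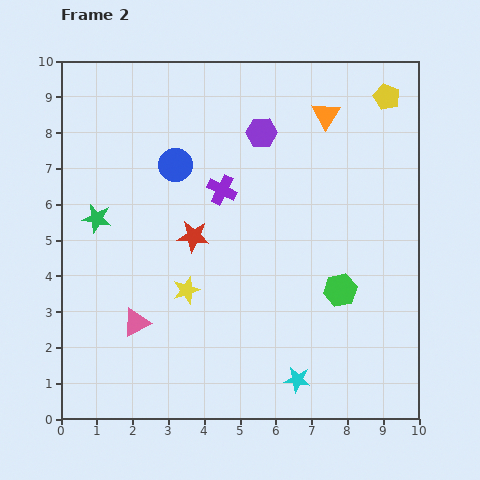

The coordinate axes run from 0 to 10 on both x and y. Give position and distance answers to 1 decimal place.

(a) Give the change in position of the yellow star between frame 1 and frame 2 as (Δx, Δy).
(1.7, 2.0)

The yellow star was at (1.8, 1.6) in frame 1 and (3.5, 3.6) in frame 2.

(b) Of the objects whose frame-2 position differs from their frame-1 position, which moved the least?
the cyan star

(moved 0.5)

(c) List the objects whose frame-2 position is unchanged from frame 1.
the green hexagon, the orange triangle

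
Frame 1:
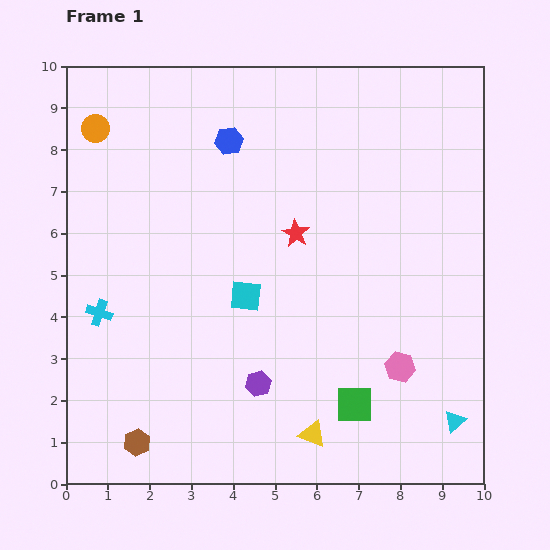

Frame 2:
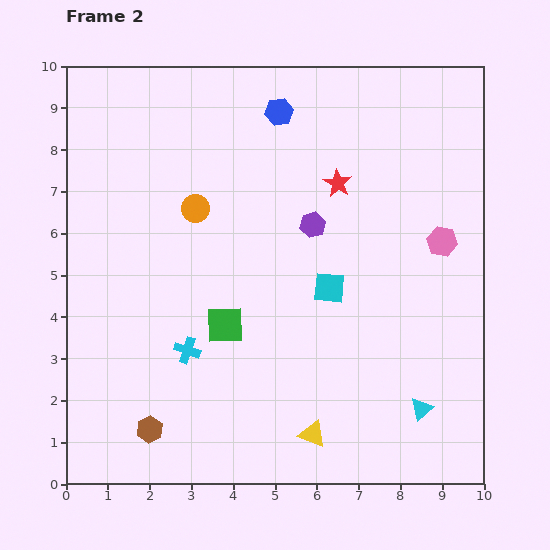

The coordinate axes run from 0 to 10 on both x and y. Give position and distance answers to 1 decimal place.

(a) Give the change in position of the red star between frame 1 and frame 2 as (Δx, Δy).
(1.0, 1.2)

The red star was at (5.5, 6.0) in frame 1 and (6.5, 7.2) in frame 2.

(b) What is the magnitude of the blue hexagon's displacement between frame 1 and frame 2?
1.4

The blue hexagon moved from (3.9, 8.2) to (5.1, 8.9), a distance of √(1.2² + 0.7²) ≈ 1.4.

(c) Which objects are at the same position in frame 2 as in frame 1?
the yellow triangle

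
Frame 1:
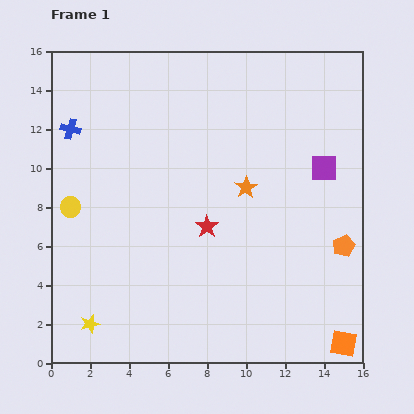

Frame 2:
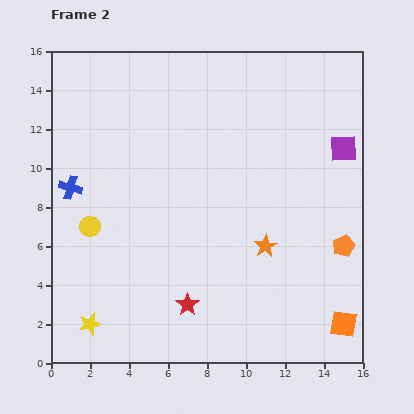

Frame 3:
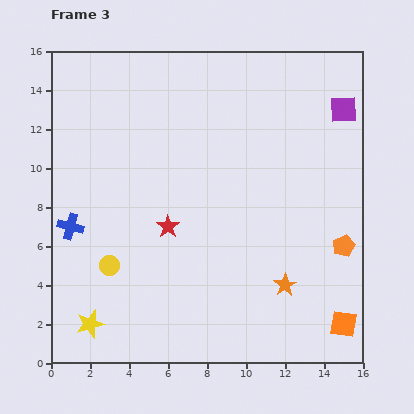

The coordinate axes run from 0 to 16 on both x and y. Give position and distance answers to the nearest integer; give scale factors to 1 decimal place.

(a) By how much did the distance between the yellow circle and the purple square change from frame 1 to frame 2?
+1

Distance in frame 1: 13. Distance in frame 2: 14.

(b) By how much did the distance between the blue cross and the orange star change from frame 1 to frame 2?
+1

Distance in frame 1: 9. Distance in frame 2: 10.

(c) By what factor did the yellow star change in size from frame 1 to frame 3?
1.5×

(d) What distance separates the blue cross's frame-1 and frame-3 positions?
5

The blue cross moved from (1, 12) to (1, 7), a distance of √(0² + 5²) ≈ 5.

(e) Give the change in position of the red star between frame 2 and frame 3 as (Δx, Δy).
(-1, 4)

The red star was at (7, 3) in frame 2 and (6, 7) in frame 3.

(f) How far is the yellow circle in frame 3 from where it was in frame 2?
2

The yellow circle moved from (2, 7) to (3, 5), a distance of √(1² + 2²) ≈ 2.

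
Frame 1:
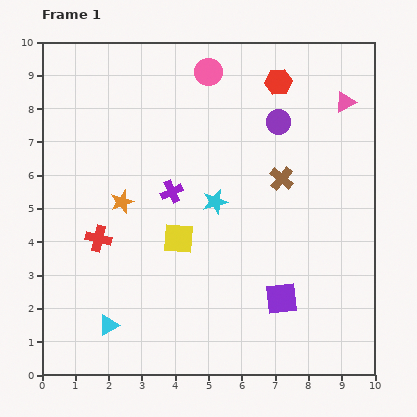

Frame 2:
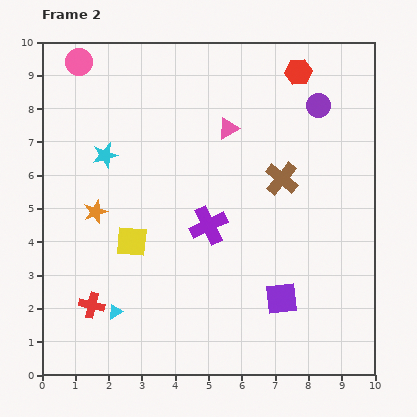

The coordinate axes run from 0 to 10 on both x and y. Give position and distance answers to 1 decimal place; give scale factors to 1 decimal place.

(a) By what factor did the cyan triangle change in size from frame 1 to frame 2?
0.7×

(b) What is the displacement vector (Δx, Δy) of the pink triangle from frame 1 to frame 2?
(-3.5, -0.8)

The pink triangle was at (9.1, 8.2) in frame 1 and (5.6, 7.4) in frame 2.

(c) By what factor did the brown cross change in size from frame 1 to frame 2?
1.4×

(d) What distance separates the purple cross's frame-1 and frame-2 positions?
1.5

The purple cross moved from (3.9, 5.5) to (5.0, 4.5), a distance of √(1.1² + 1.0²) ≈ 1.5.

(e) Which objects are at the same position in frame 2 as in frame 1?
the brown cross, the purple square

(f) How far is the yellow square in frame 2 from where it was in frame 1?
1.4

The yellow square moved from (4.1, 4.1) to (2.7, 4.0), a distance of √(1.4² + 0.1²) ≈ 1.4.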